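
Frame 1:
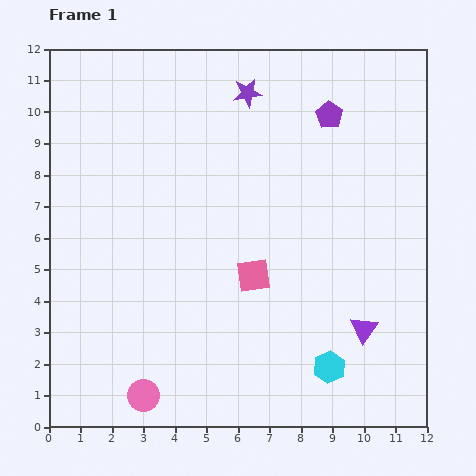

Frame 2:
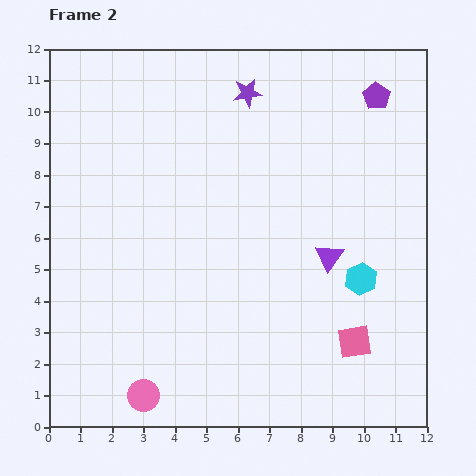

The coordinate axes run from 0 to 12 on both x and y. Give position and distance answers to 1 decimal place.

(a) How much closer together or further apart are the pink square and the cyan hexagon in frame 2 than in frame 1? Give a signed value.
-1.8

Distance in frame 1: 3.8. Distance in frame 2: 2.0.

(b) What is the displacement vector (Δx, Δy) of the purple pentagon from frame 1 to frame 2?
(1.5, 0.6)

The purple pentagon was at (8.9, 9.9) in frame 1 and (10.4, 10.5) in frame 2.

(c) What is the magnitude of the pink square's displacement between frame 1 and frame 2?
3.8

The pink square moved from (6.5, 4.8) to (9.7, 2.7), a distance of √(3.2² + 2.1²) ≈ 3.8.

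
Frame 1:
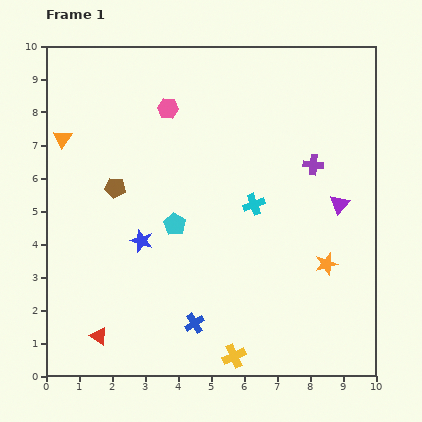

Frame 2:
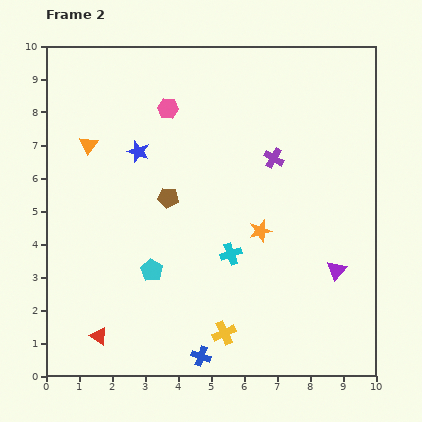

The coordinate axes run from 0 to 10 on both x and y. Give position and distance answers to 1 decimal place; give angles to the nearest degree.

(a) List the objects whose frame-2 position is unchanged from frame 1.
the red triangle, the pink hexagon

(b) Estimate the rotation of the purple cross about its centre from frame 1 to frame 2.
25° clockwise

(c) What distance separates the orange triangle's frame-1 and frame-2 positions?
0.8

The orange triangle moved from (0.5, 7.2) to (1.3, 7.0), a distance of √(0.8² + 0.2²) ≈ 0.8.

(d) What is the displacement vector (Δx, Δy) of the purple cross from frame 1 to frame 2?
(-1.2, 0.2)

The purple cross was at (8.1, 6.4) in frame 1 and (6.9, 6.6) in frame 2.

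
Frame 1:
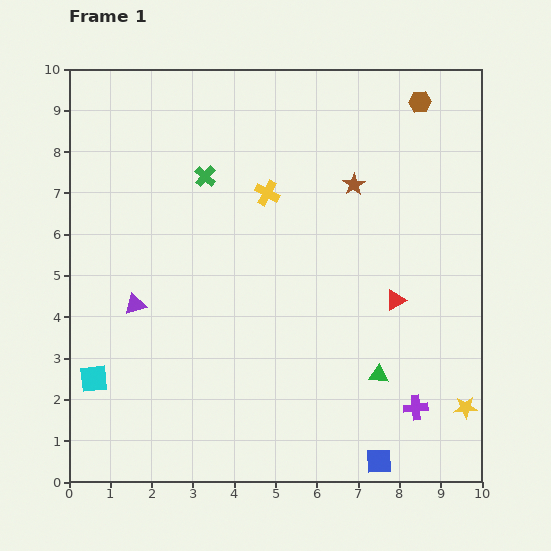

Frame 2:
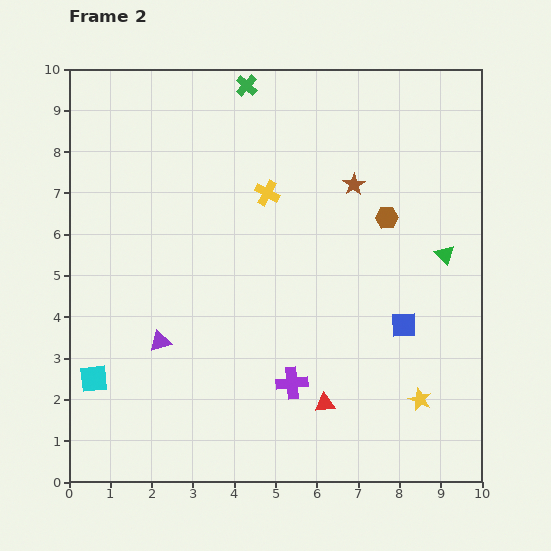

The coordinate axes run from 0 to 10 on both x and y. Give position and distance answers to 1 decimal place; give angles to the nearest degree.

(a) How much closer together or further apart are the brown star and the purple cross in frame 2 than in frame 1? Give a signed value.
-0.6

Distance in frame 1: 5.6. Distance in frame 2: 5.0.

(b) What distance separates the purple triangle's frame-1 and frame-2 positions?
1.1

The purple triangle moved from (1.6, 4.3) to (2.2, 3.4), a distance of √(0.6² + 0.9²) ≈ 1.1.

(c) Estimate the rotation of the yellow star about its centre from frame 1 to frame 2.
27° clockwise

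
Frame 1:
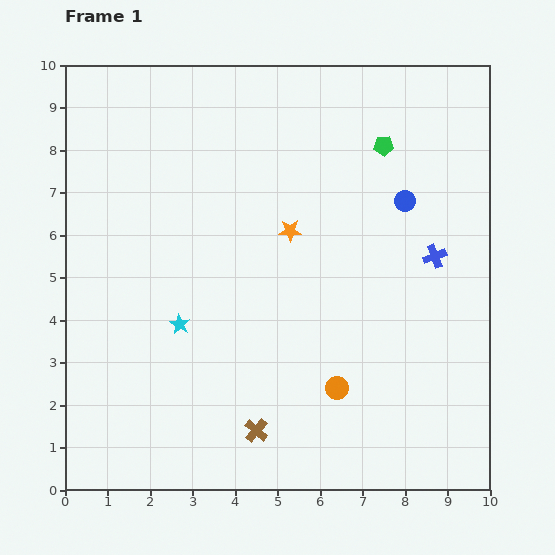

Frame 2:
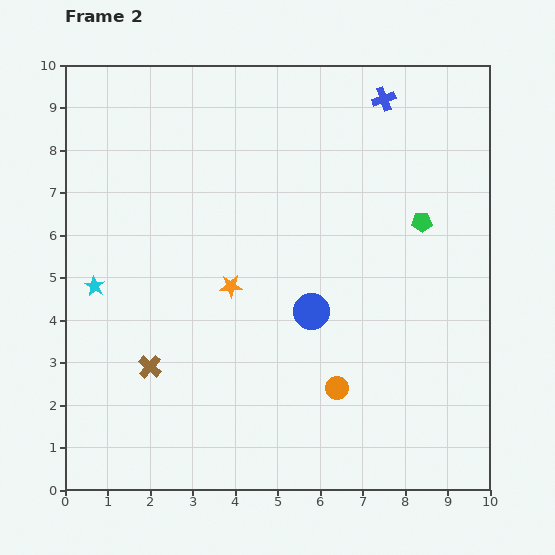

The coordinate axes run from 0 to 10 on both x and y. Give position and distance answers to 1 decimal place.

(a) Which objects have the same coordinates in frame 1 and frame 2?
the orange circle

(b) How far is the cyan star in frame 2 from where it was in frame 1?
2.2

The cyan star moved from (2.7, 3.9) to (0.7, 4.8), a distance of √(2.0² + 0.9²) ≈ 2.2.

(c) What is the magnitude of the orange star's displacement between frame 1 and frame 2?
1.9

The orange star moved from (5.3, 6.1) to (3.9, 4.8), a distance of √(1.4² + 1.3²) ≈ 1.9.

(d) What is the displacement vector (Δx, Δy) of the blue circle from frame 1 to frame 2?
(-2.2, -2.6)

The blue circle was at (8.0, 6.8) in frame 1 and (5.8, 4.2) in frame 2.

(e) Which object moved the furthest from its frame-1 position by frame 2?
the blue cross

(moved 3.9; next 3.4)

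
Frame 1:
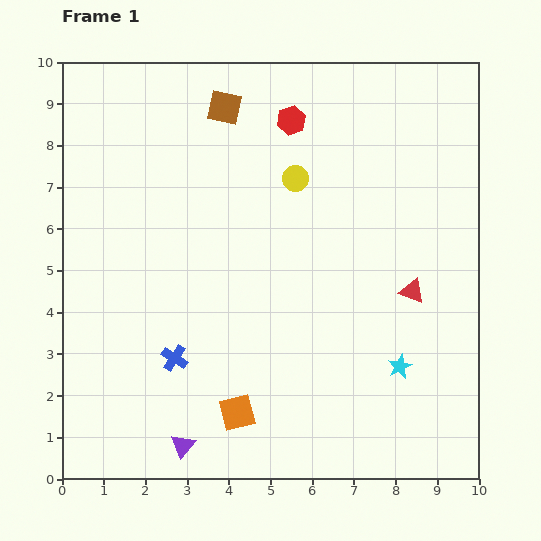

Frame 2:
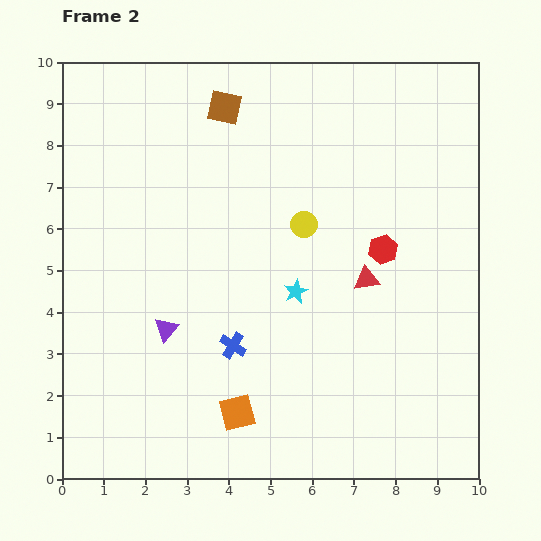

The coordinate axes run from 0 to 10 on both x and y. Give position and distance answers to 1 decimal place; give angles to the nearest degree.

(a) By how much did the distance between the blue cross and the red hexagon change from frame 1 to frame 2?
-2.1

Distance in frame 1: 6.4. Distance in frame 2: 4.3.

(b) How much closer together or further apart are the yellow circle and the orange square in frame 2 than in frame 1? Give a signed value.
-1.0

Distance in frame 1: 5.8. Distance in frame 2: 4.8.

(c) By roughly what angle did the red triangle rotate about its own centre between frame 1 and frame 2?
29° counter-clockwise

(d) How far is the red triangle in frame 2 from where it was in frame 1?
1.1

The red triangle moved from (8.4, 4.5) to (7.3, 4.8), a distance of √(1.1² + 0.3²) ≈ 1.1.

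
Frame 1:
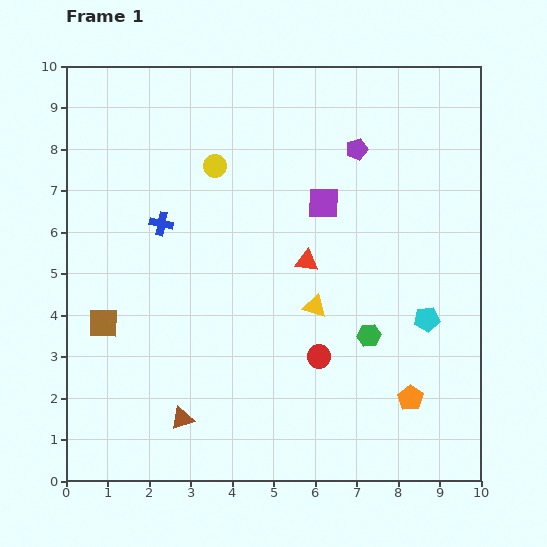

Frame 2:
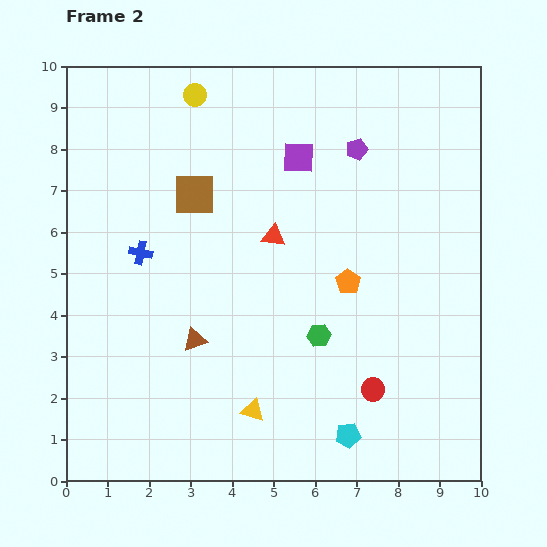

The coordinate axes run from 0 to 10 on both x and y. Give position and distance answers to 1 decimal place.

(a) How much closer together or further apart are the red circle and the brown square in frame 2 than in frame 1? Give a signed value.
+1.1

Distance in frame 1: 5.3. Distance in frame 2: 6.4.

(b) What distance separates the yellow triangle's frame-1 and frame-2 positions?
2.9

The yellow triangle moved from (6.0, 4.2) to (4.5, 1.7), a distance of √(1.5² + 2.5²) ≈ 2.9.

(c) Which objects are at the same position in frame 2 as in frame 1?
the purple pentagon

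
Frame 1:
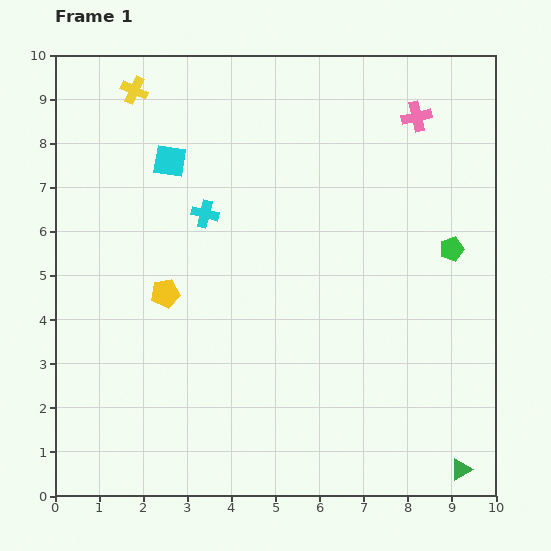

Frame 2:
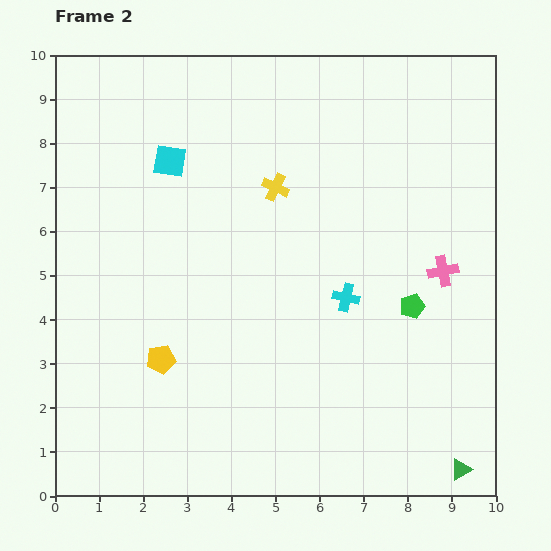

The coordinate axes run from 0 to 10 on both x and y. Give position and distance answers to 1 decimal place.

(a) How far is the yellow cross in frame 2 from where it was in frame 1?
3.9

The yellow cross moved from (1.8, 9.2) to (5.0, 7.0), a distance of √(3.2² + 2.2²) ≈ 3.9.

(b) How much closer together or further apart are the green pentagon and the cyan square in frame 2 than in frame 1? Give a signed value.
-0.3

Distance in frame 1: 6.7. Distance in frame 2: 6.4.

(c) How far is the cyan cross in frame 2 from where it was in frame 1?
3.7

The cyan cross moved from (3.4, 6.4) to (6.6, 4.5), a distance of √(3.2² + 1.9²) ≈ 3.7.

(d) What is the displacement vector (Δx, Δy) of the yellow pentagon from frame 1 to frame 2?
(-0.1, -1.5)

The yellow pentagon was at (2.5, 4.6) in frame 1 and (2.4, 3.1) in frame 2.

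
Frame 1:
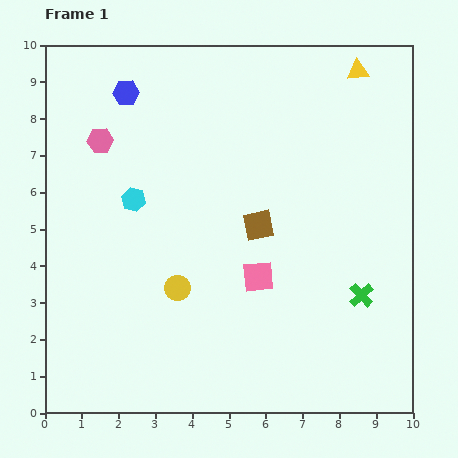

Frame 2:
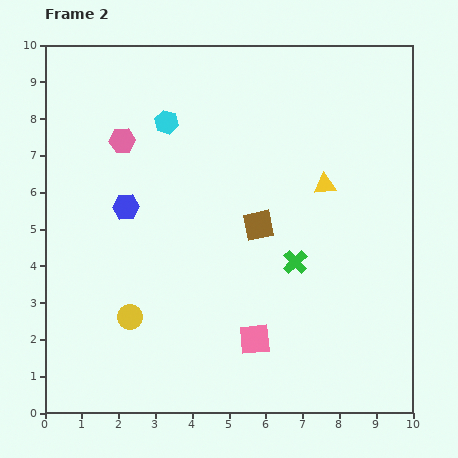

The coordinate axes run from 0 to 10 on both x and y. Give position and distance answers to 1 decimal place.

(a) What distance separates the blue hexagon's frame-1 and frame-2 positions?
3.1

The blue hexagon moved from (2.2, 8.7) to (2.2, 5.6), a distance of √(0.0² + 3.1²) ≈ 3.1.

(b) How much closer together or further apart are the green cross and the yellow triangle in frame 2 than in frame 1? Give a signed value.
-3.9

Distance in frame 1: 6.1. Distance in frame 2: 2.2.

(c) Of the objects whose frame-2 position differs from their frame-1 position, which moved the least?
the pink hexagon

(moved 0.6)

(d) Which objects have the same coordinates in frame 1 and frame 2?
the brown square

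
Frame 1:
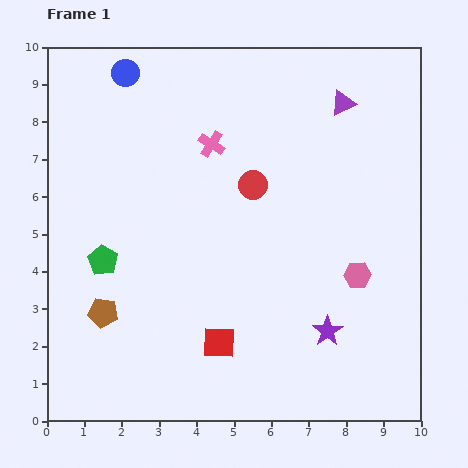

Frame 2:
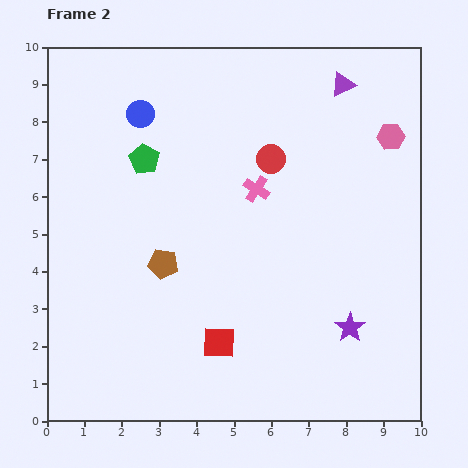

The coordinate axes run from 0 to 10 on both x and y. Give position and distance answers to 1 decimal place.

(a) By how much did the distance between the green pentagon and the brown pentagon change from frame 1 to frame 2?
+1.4

Distance in frame 1: 1.4. Distance in frame 2: 2.8.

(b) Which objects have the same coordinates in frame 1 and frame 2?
the red square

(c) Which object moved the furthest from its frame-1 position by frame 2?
the pink hexagon

(moved 3.8; next 2.9)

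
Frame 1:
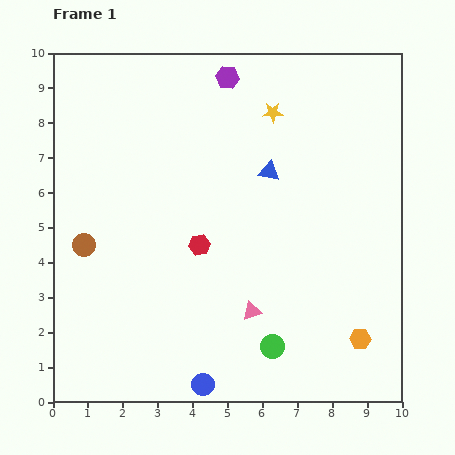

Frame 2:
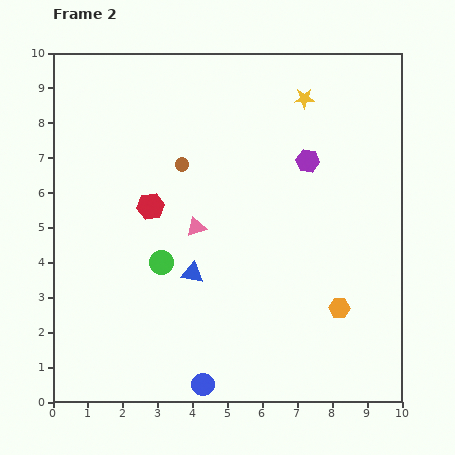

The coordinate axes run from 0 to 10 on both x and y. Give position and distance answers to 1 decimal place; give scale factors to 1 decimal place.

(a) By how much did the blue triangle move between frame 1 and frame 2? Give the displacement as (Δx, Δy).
(-2.2, -2.9)

The blue triangle was at (6.2, 6.6) in frame 1 and (4.0, 3.7) in frame 2.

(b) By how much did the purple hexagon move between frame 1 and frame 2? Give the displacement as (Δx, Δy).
(2.3, -2.4)

The purple hexagon was at (5.0, 9.3) in frame 1 and (7.3, 6.9) in frame 2.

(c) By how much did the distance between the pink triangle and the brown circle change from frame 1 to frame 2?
-3.4

Distance in frame 1: 5.2. Distance in frame 2: 1.8.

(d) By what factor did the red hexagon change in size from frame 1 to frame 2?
1.3×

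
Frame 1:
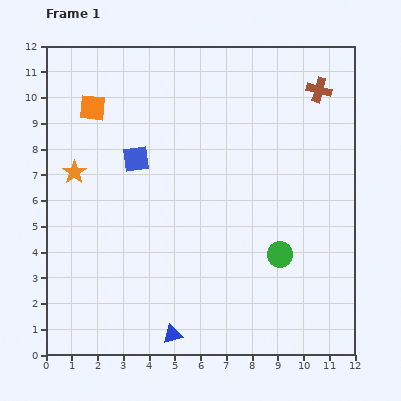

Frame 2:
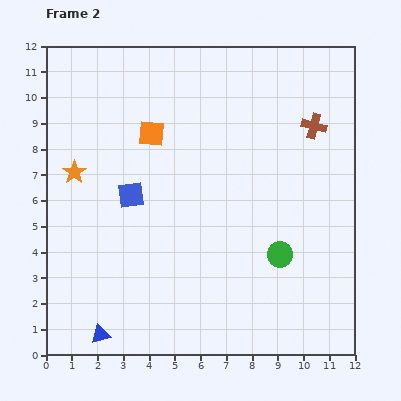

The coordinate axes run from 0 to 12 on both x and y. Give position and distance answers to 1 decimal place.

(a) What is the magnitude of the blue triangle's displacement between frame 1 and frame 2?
2.8

The blue triangle moved from (4.9, 0.8) to (2.1, 0.8), a distance of √(2.8² + 0.0²) ≈ 2.8.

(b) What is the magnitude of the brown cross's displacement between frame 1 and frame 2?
1.4

The brown cross moved from (10.6, 10.3) to (10.4, 8.9), a distance of √(0.2² + 1.4²) ≈ 1.4.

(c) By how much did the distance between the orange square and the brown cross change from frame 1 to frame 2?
-2.5

Distance in frame 1: 8.8. Distance in frame 2: 6.3.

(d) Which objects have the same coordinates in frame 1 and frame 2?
the orange star, the green circle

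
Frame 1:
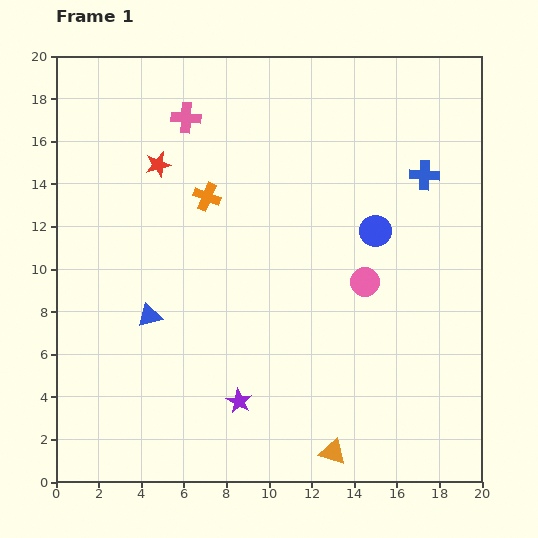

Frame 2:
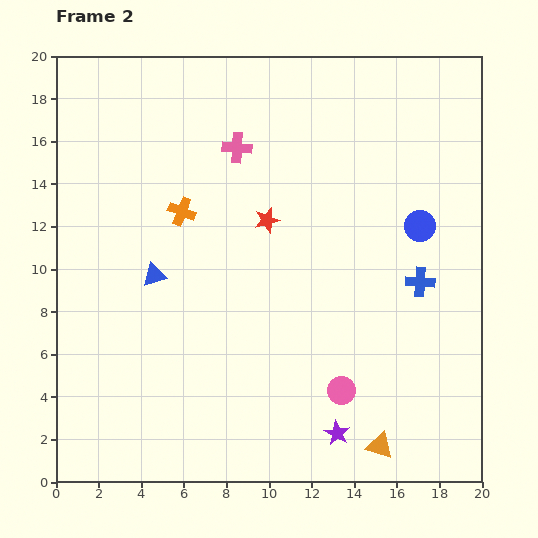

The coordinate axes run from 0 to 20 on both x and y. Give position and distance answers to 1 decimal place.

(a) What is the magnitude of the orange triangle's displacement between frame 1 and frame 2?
2.2

The orange triangle moved from (13.0, 1.4) to (15.2, 1.7), a distance of √(2.2² + 0.3²) ≈ 2.2.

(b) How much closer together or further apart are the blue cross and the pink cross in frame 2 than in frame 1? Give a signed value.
-0.8

Distance in frame 1: 11.5. Distance in frame 2: 10.7.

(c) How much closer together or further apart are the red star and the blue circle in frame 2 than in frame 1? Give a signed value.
-3.5

Distance in frame 1: 10.7. Distance in frame 2: 7.2.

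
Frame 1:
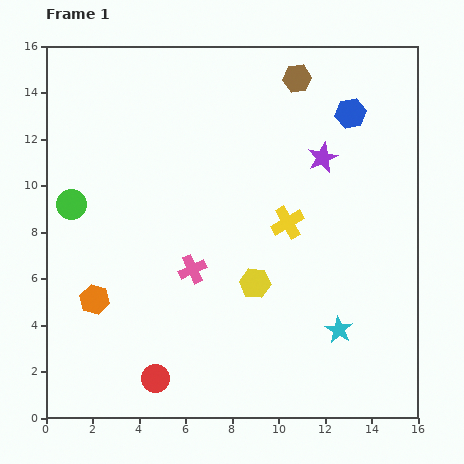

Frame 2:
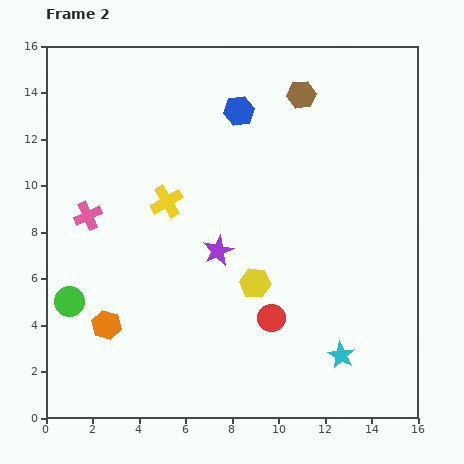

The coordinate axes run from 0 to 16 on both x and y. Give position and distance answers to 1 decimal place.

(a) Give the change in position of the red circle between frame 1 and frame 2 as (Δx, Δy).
(5.0, 2.6)

The red circle was at (4.7, 1.7) in frame 1 and (9.7, 4.3) in frame 2.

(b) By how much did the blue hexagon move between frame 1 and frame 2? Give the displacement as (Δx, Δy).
(-4.8, 0.1)

The blue hexagon was at (13.1, 13.1) in frame 1 and (8.3, 13.2) in frame 2.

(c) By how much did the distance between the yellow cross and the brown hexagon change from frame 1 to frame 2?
+1.2

Distance in frame 1: 6.2. Distance in frame 2: 7.4.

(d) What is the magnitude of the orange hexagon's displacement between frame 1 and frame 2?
1.2

The orange hexagon moved from (2.1, 5.1) to (2.6, 4.0), a distance of √(0.5² + 1.1²) ≈ 1.2.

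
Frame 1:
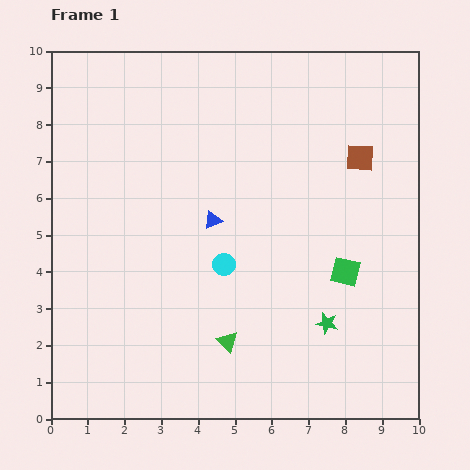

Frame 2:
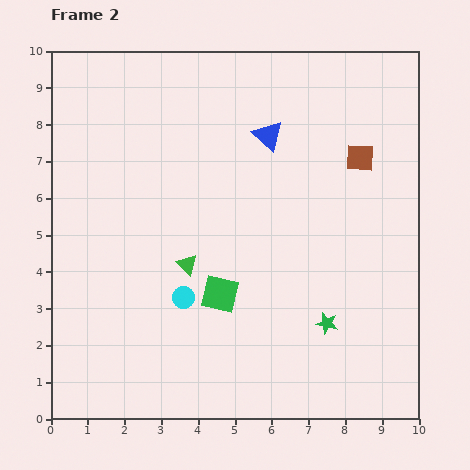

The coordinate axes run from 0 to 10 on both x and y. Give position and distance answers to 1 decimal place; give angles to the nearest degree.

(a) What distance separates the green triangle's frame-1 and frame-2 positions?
2.4

The green triangle moved from (4.8, 2.1) to (3.7, 4.2), a distance of √(1.1² + 2.1²) ≈ 2.4.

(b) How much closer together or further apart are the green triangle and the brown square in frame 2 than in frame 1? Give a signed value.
-0.7

Distance in frame 1: 6.2. Distance in frame 2: 5.5.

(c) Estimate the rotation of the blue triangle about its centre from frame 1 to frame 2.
54° counter-clockwise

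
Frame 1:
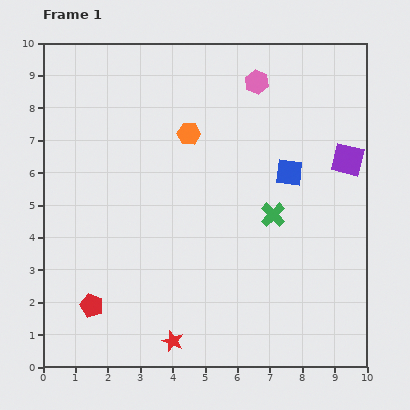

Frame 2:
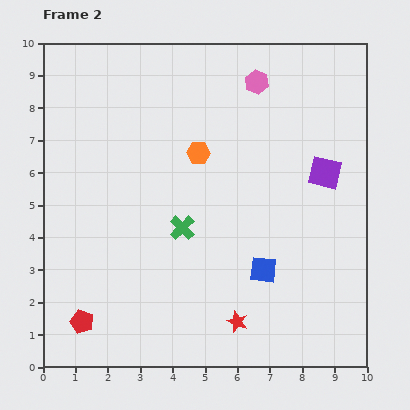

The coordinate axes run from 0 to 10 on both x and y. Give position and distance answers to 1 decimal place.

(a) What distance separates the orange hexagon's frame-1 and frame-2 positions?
0.7

The orange hexagon moved from (4.5, 7.2) to (4.8, 6.6), a distance of √(0.3² + 0.6²) ≈ 0.7.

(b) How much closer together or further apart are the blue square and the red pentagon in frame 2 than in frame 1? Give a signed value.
-1.5

Distance in frame 1: 7.3. Distance in frame 2: 5.8.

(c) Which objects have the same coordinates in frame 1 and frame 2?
the pink hexagon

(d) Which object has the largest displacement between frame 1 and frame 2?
the blue square

(moved 3.1; next 2.8)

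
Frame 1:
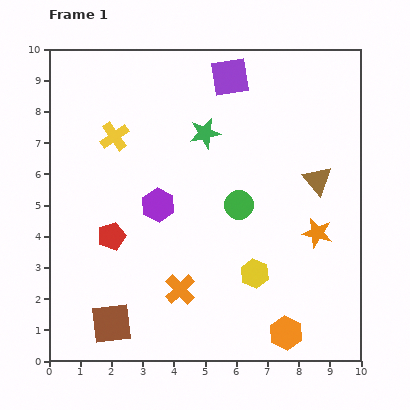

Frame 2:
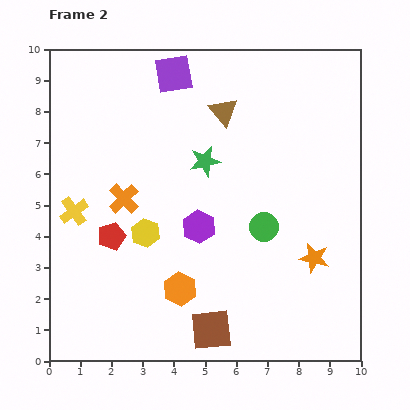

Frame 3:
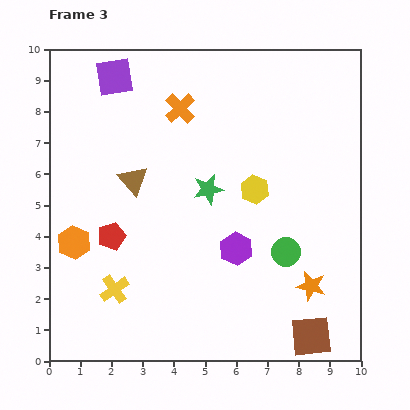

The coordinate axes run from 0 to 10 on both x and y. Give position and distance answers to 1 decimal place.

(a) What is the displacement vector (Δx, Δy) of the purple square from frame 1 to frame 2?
(-1.8, 0.1)

The purple square was at (5.8, 9.1) in frame 1 and (4.0, 9.2) in frame 2.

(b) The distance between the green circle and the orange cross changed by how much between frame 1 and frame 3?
+2.4

Distance in frame 1: 3.3. Distance in frame 3: 5.7.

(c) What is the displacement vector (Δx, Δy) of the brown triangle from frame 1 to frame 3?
(-5.9, 0.0)

The brown triangle was at (8.6, 5.8) in frame 1 and (2.7, 5.8) in frame 3.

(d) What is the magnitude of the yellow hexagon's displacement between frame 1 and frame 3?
2.7

The yellow hexagon moved from (6.6, 2.8) to (6.6, 5.5), a distance of √(0.0² + 2.7²) ≈ 2.7.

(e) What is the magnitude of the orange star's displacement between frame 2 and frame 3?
0.9

The orange star moved from (8.5, 3.3) to (8.4, 2.4), a distance of √(0.1² + 0.9²) ≈ 0.9.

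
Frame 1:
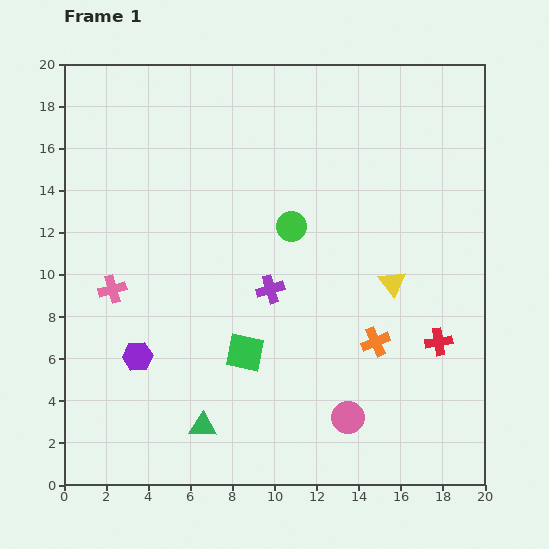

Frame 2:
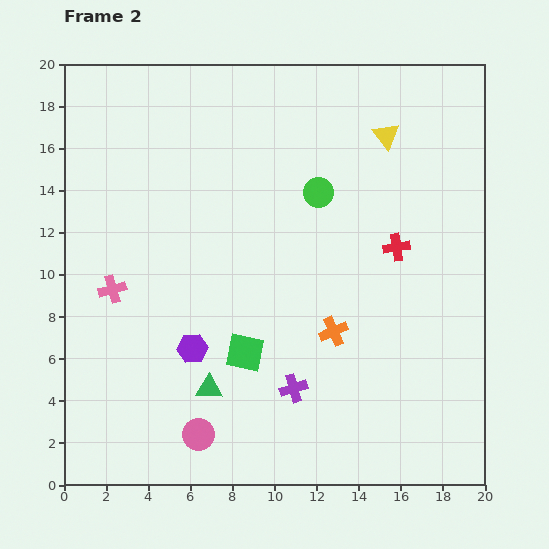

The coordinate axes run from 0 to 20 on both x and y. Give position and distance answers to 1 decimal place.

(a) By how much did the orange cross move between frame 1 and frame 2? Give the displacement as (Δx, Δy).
(-2.0, 0.5)

The orange cross was at (14.8, 6.8) in frame 1 and (12.8, 7.3) in frame 2.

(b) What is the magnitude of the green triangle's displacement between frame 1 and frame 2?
1.8

The green triangle moved from (6.6, 2.8) to (6.9, 4.6), a distance of √(0.3² + 1.8²) ≈ 1.8.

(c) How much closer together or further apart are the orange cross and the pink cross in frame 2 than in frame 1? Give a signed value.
-2.0

Distance in frame 1: 12.7. Distance in frame 2: 10.7.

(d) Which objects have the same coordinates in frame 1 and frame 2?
the green square, the pink cross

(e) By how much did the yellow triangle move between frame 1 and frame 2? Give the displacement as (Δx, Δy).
(-0.3, 7.0)

The yellow triangle was at (15.6, 9.6) in frame 1 and (15.3, 16.6) in frame 2.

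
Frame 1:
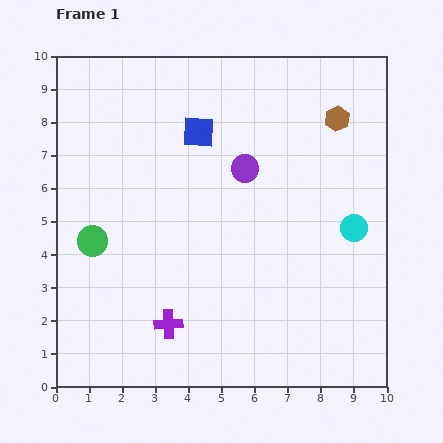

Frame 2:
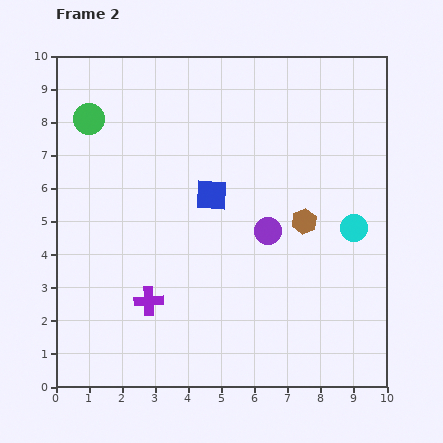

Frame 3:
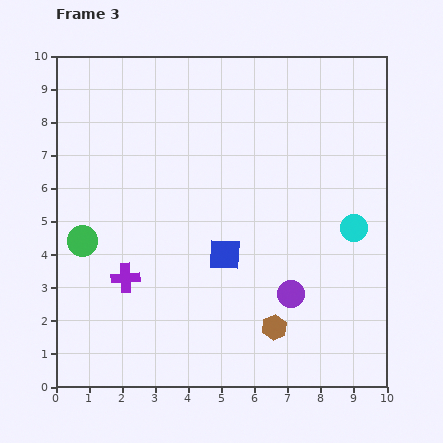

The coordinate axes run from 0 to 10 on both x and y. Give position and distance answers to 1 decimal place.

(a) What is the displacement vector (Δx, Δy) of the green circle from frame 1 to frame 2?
(-0.1, 3.7)

The green circle was at (1.1, 4.4) in frame 1 and (1.0, 8.1) in frame 2.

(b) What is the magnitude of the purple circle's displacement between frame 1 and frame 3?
4.0

The purple circle moved from (5.7, 6.6) to (7.1, 2.8), a distance of √(1.4² + 3.8²) ≈ 4.0.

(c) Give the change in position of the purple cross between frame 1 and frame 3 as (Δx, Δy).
(-1.3, 1.4)

The purple cross was at (3.4, 1.9) in frame 1 and (2.1, 3.3) in frame 3.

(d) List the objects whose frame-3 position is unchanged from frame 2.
the cyan circle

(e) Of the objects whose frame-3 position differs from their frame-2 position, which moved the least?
the purple cross

(moved 1.0)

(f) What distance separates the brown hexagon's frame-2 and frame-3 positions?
3.3

The brown hexagon moved from (7.5, 5.0) to (6.6, 1.8), a distance of √(0.9² + 3.2²) ≈ 3.3.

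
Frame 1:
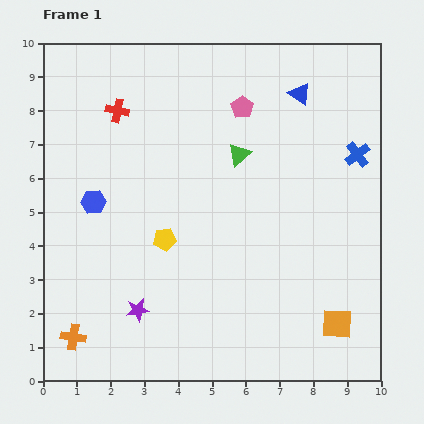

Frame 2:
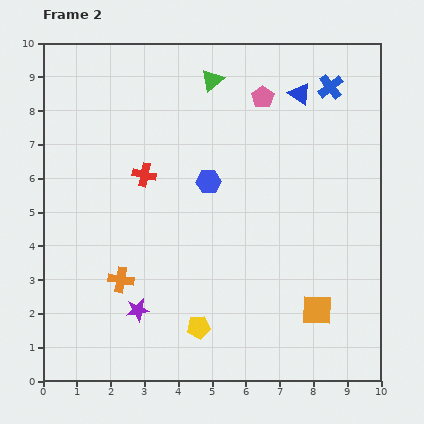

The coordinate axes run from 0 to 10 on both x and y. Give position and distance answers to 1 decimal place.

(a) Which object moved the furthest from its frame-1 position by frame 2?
the blue hexagon

(moved 3.5; next 2.8)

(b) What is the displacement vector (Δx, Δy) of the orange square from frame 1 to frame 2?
(-0.6, 0.4)

The orange square was at (8.7, 1.7) in frame 1 and (8.1, 2.1) in frame 2.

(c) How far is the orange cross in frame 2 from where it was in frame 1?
2.2

The orange cross moved from (0.9, 1.3) to (2.3, 3.0), a distance of √(1.4² + 1.7²) ≈ 2.2.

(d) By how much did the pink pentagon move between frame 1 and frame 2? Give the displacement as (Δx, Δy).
(0.6, 0.3)

The pink pentagon was at (5.9, 8.1) in frame 1 and (6.5, 8.4) in frame 2.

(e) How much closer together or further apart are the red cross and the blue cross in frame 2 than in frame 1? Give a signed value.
-1.1

Distance in frame 1: 7.2. Distance in frame 2: 6.1.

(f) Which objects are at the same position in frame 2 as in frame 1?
the purple star, the blue triangle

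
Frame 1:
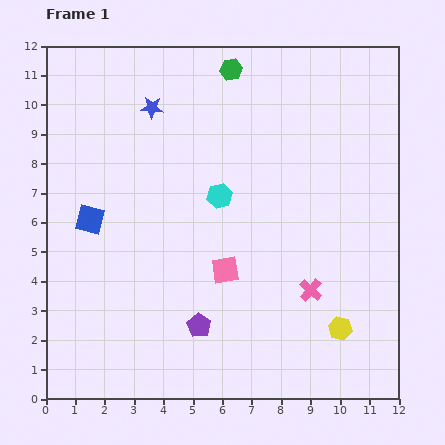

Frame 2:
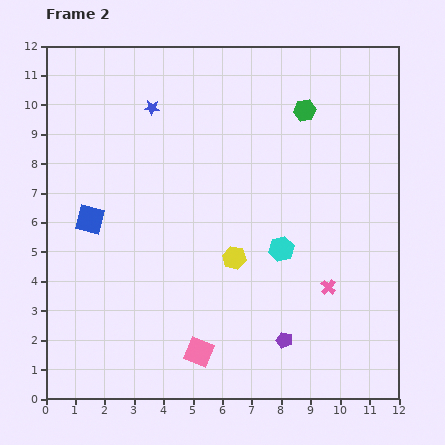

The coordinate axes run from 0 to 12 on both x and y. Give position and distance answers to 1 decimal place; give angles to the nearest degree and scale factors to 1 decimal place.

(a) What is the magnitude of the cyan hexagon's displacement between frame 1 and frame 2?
2.8

The cyan hexagon moved from (5.9, 6.9) to (8.0, 5.1), a distance of √(2.1² + 1.8²) ≈ 2.8.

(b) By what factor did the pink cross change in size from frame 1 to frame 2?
0.7×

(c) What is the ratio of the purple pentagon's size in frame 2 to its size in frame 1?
0.7×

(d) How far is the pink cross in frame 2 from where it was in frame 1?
0.6

The pink cross moved from (9.0, 3.7) to (9.6, 3.8), a distance of √(0.6² + 0.1²) ≈ 0.6.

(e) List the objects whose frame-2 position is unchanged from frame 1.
the blue square, the blue star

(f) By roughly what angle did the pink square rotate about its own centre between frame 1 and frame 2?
32° clockwise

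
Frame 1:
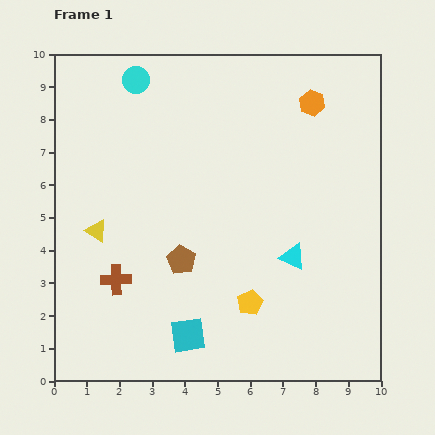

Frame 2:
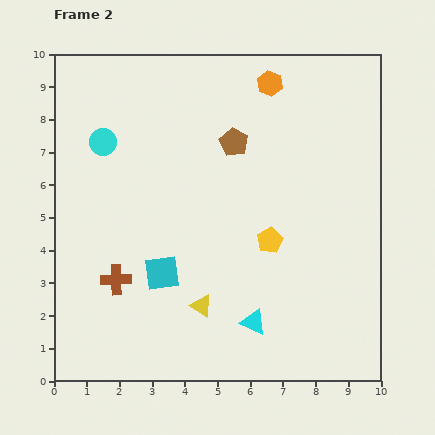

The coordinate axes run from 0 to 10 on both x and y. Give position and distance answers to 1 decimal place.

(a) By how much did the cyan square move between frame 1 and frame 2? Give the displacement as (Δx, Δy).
(-0.8, 1.9)

The cyan square was at (4.1, 1.4) in frame 1 and (3.3, 3.3) in frame 2.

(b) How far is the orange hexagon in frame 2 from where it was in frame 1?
1.4

The orange hexagon moved from (7.9, 8.5) to (6.6, 9.1), a distance of √(1.3² + 0.6²) ≈ 1.4.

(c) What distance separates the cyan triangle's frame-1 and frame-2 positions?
2.3

The cyan triangle moved from (7.3, 3.8) to (6.1, 1.8), a distance of √(1.2² + 2.0²) ≈ 2.3.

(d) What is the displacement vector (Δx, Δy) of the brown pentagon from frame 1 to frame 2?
(1.6, 3.6)

The brown pentagon was at (3.9, 3.7) in frame 1 and (5.5, 7.3) in frame 2.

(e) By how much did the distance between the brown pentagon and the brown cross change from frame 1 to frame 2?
+3.4

Distance in frame 1: 2.1. Distance in frame 2: 5.5.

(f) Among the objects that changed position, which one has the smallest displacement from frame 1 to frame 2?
the orange hexagon

(moved 1.4)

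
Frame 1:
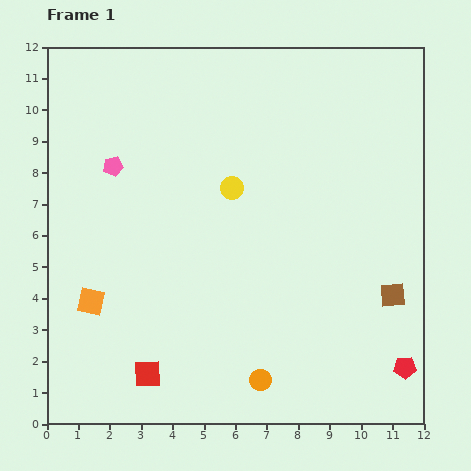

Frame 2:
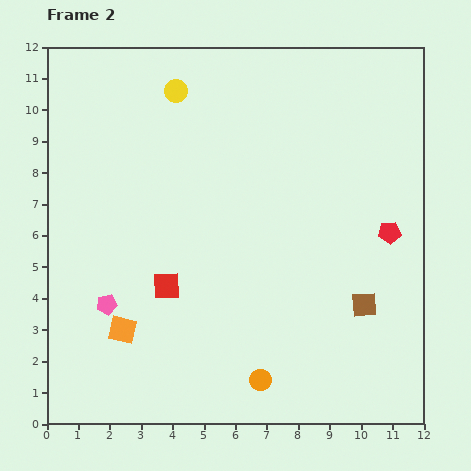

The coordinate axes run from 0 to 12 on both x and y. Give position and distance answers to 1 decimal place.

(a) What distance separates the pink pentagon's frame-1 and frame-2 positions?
4.4

The pink pentagon moved from (2.1, 8.2) to (1.9, 3.8), a distance of √(0.2² + 4.4²) ≈ 4.4.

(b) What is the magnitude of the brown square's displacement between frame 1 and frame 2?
0.9

The brown square moved from (11.0, 4.1) to (10.1, 3.8), a distance of √(0.9² + 0.3²) ≈ 0.9.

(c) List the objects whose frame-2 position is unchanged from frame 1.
the orange circle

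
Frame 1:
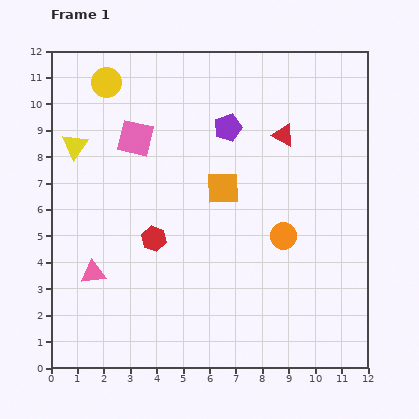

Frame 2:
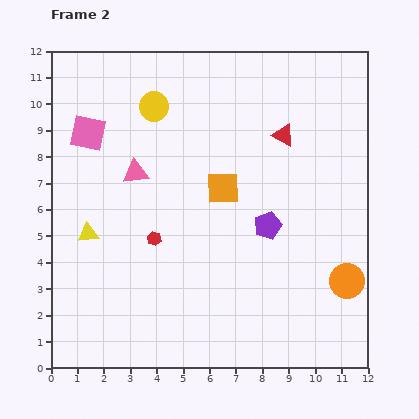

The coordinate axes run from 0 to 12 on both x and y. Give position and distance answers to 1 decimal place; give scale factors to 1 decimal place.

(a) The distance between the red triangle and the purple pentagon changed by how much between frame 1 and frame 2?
+1.4

Distance in frame 1: 2.1. Distance in frame 2: 3.5.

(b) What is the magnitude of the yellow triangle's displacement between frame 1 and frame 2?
3.3

The yellow triangle moved from (0.9, 8.4) to (1.4, 5.1), a distance of √(0.5² + 3.3²) ≈ 3.3.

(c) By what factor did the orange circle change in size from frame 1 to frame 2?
1.3×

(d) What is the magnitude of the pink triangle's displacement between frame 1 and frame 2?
4.1

The pink triangle moved from (1.6, 3.6) to (3.2, 7.4), a distance of √(1.6² + 3.8²) ≈ 4.1.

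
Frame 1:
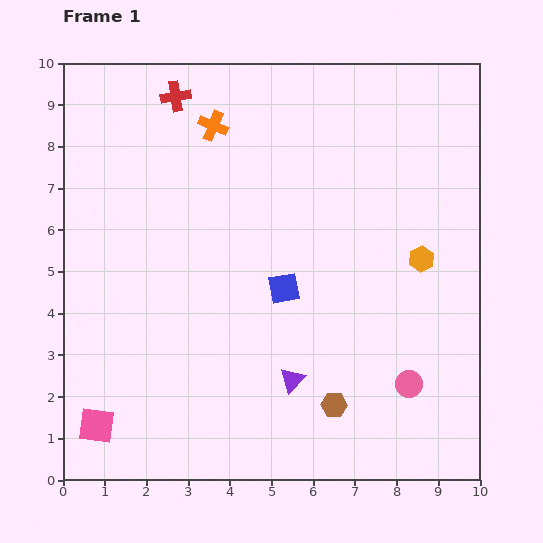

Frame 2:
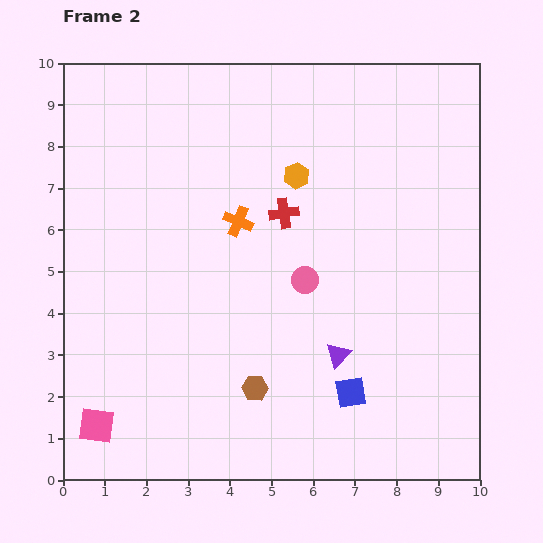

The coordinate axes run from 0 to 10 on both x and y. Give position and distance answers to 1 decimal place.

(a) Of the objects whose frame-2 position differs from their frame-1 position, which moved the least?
the purple triangle

(moved 1.3)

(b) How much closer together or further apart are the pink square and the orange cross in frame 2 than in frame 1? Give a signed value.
-1.7

Distance in frame 1: 7.7. Distance in frame 2: 6.0.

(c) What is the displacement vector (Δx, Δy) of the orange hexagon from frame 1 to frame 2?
(-3.0, 2.0)

The orange hexagon was at (8.6, 5.3) in frame 1 and (5.6, 7.3) in frame 2.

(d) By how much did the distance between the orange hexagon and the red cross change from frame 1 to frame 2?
-6.2

Distance in frame 1: 7.1. Distance in frame 2: 0.9.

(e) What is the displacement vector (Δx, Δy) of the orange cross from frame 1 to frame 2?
(0.6, -2.3)

The orange cross was at (3.6, 8.5) in frame 1 and (4.2, 6.2) in frame 2.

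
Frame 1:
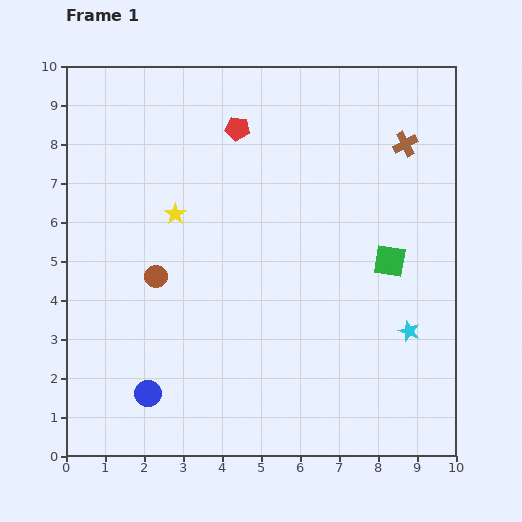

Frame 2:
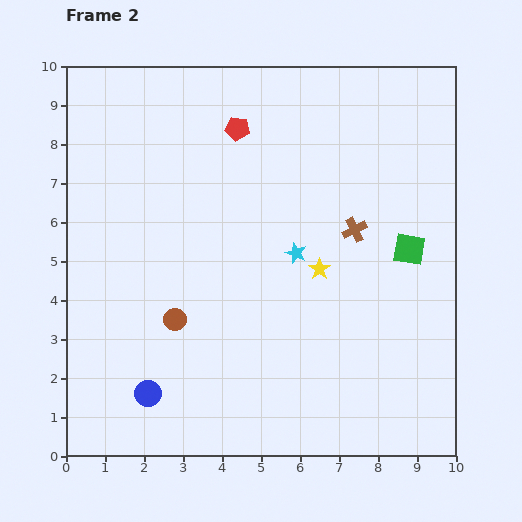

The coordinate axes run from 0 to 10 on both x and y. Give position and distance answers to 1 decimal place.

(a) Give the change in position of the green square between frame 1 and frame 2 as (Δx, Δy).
(0.5, 0.3)

The green square was at (8.3, 5.0) in frame 1 and (8.8, 5.3) in frame 2.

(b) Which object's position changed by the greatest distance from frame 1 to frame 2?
the yellow star

(moved 4.0; next 3.5)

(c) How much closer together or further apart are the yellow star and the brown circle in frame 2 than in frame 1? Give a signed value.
+2.2

Distance in frame 1: 1.7. Distance in frame 2: 3.9.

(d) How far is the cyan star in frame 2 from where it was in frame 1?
3.5

The cyan star moved from (8.8, 3.2) to (5.9, 5.2), a distance of √(2.9² + 2.0²) ≈ 3.5.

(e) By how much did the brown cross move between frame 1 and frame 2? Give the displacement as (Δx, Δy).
(-1.3, -2.2)

The brown cross was at (8.7, 8.0) in frame 1 and (7.4, 5.8) in frame 2.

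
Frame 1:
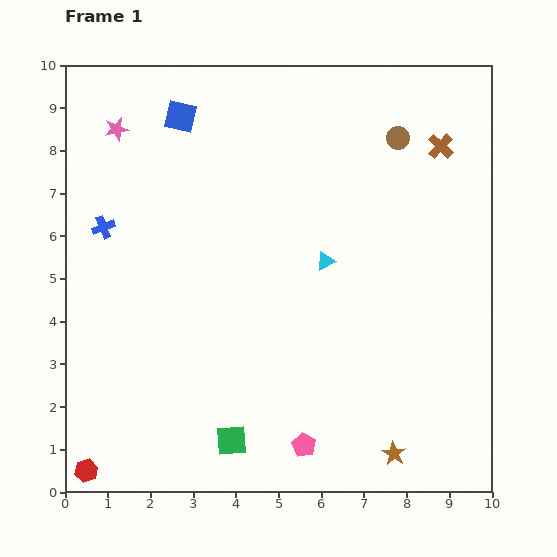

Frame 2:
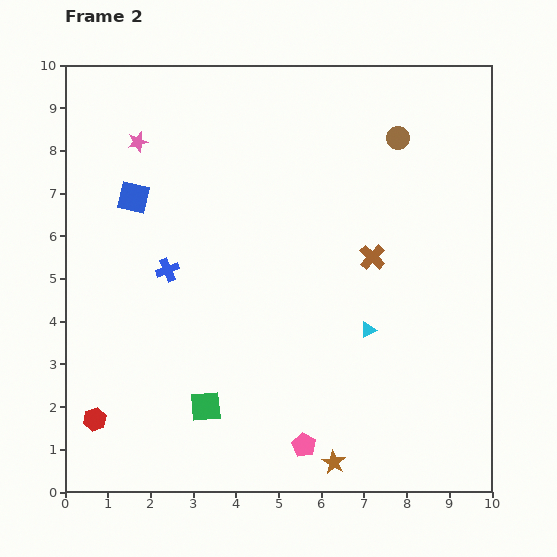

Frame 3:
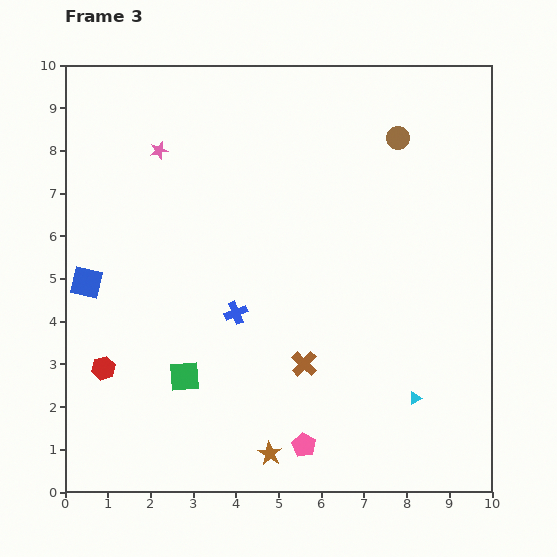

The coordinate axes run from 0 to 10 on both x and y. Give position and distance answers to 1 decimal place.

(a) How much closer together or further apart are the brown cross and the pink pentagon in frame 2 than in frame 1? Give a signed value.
-3.0

Distance in frame 1: 7.7. Distance in frame 2: 4.7.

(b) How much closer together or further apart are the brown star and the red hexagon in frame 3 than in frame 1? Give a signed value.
-2.8

Distance in frame 1: 7.2. Distance in frame 3: 4.4.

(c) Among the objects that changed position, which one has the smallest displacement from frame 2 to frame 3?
the pink star

(moved 0.5)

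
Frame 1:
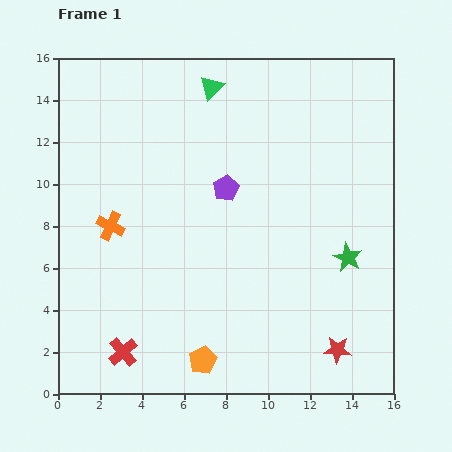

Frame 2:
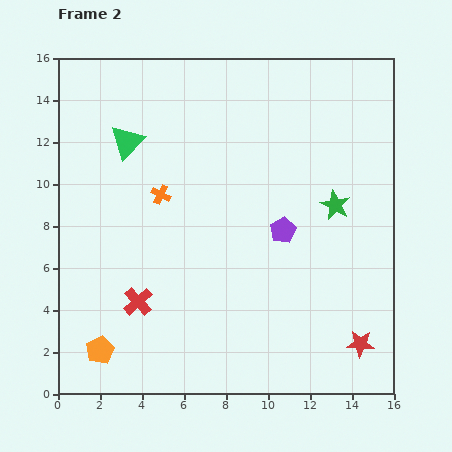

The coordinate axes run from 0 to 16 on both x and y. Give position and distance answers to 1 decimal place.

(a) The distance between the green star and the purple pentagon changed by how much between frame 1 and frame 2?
-3.9

Distance in frame 1: 6.7. Distance in frame 2: 2.8.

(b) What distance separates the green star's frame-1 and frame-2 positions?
2.6

The green star moved from (13.8, 6.5) to (13.2, 9.0), a distance of √(0.6² + 2.5²) ≈ 2.6.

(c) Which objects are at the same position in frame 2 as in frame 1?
none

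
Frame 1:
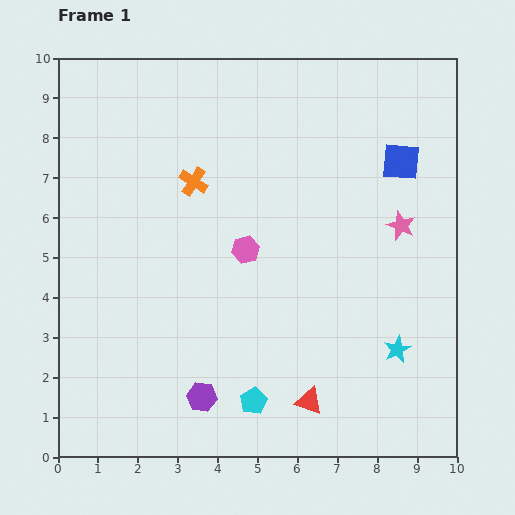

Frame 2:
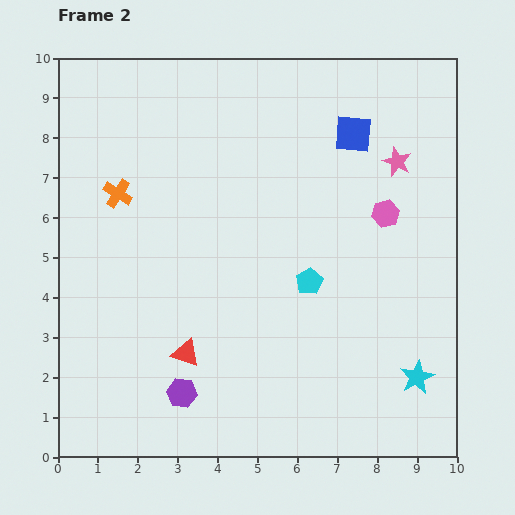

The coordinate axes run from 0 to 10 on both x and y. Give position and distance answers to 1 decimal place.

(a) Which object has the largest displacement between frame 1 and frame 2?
the pink hexagon

(moved 3.6; next 3.3)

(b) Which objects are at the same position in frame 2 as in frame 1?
none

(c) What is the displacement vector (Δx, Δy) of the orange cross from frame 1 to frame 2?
(-1.9, -0.3)

The orange cross was at (3.4, 6.9) in frame 1 and (1.5, 6.6) in frame 2.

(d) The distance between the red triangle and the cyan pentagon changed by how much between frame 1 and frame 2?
+2.2

Distance in frame 1: 1.4. Distance in frame 2: 3.6.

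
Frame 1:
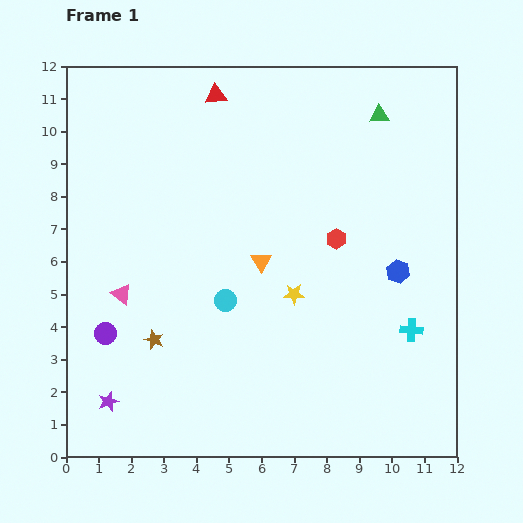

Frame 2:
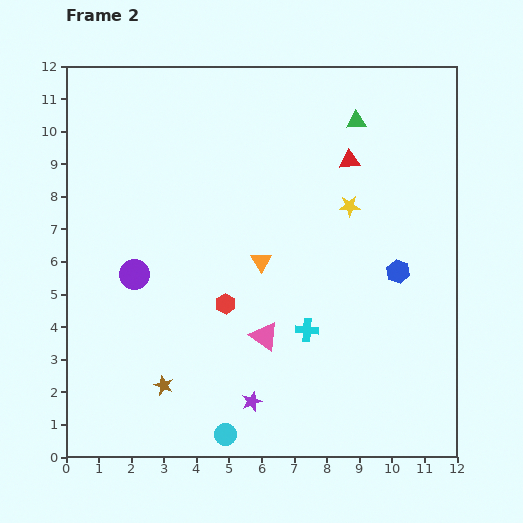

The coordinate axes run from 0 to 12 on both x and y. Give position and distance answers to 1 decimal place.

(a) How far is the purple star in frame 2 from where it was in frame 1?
4.4

The purple star moved from (1.3, 1.7) to (5.7, 1.7), a distance of √(4.4² + 0.0²) ≈ 4.4.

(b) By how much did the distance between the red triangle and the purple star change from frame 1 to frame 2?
-2.0

Distance in frame 1: 10.0. Distance in frame 2: 8.0.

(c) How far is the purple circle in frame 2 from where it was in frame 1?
2.0

The purple circle moved from (1.2, 3.8) to (2.1, 5.6), a distance of √(0.9² + 1.8²) ≈ 2.0.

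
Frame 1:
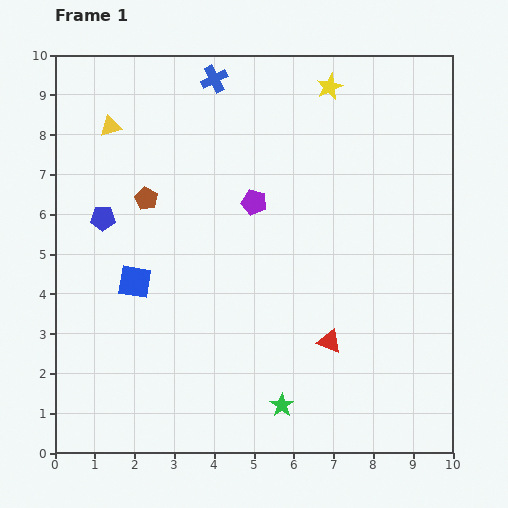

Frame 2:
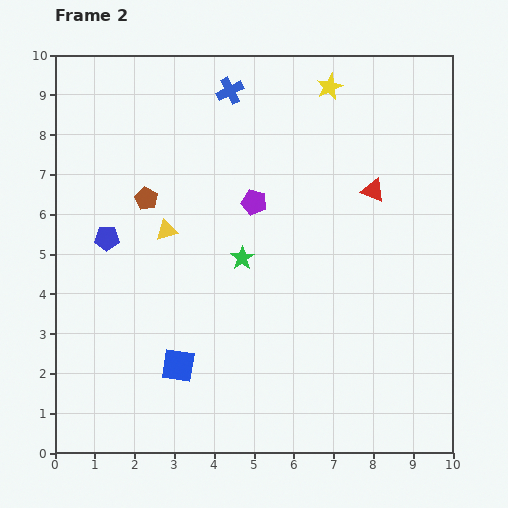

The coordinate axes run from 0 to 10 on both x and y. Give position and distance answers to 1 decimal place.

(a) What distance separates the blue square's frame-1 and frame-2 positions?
2.4

The blue square moved from (2.0, 4.3) to (3.1, 2.2), a distance of √(1.1² + 2.1²) ≈ 2.4.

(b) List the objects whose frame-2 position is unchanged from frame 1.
the brown pentagon, the yellow star, the purple pentagon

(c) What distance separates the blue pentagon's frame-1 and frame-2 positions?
0.5

The blue pentagon moved from (1.2, 5.9) to (1.3, 5.4), a distance of √(0.1² + 0.5²) ≈ 0.5.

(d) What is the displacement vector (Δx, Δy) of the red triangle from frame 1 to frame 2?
(1.1, 3.8)

The red triangle was at (6.9, 2.8) in frame 1 and (8.0, 6.6) in frame 2.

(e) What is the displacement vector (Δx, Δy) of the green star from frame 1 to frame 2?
(-1.0, 3.7)

The green star was at (5.7, 1.2) in frame 1 and (4.7, 4.9) in frame 2.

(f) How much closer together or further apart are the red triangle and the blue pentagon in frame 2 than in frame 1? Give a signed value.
+0.3

Distance in frame 1: 6.5. Distance in frame 2: 6.8.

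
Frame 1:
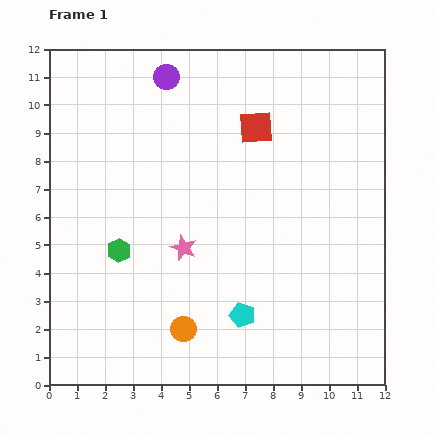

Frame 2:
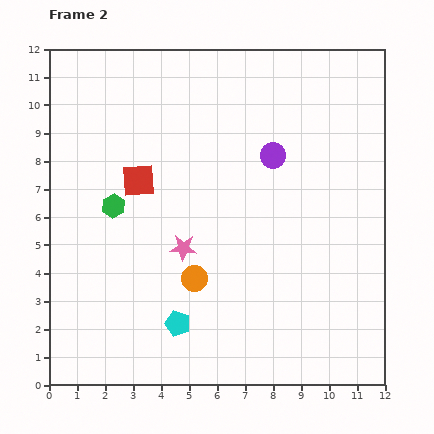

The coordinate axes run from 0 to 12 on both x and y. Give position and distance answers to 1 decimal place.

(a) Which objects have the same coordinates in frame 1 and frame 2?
the pink star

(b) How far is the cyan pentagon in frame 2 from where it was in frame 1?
2.3

The cyan pentagon moved from (6.9, 2.5) to (4.6, 2.2), a distance of √(2.3² + 0.3²) ≈ 2.3.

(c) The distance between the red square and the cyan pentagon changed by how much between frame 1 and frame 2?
-1.4

Distance in frame 1: 6.7. Distance in frame 2: 5.3.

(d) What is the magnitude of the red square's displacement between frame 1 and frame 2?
4.6

The red square moved from (7.4, 9.2) to (3.2, 7.3), a distance of √(4.2² + 1.9²) ≈ 4.6.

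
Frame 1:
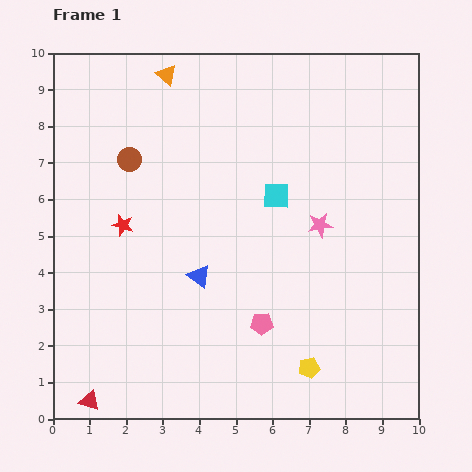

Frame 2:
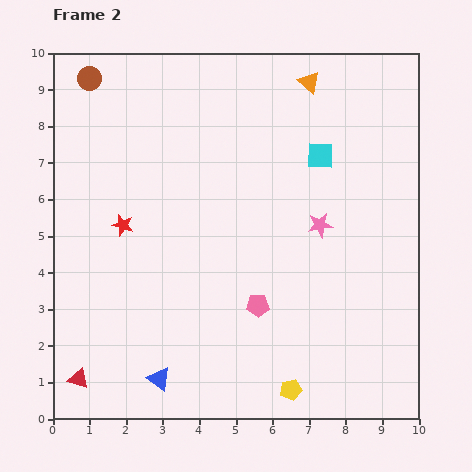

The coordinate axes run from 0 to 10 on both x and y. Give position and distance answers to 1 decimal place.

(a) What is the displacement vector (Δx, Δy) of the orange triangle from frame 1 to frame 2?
(3.9, -0.2)

The orange triangle was at (3.1, 9.4) in frame 1 and (7.0, 9.2) in frame 2.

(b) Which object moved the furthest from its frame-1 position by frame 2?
the orange triangle

(moved 3.9; next 3.0)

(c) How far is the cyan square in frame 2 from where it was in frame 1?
1.6

The cyan square moved from (6.1, 6.1) to (7.3, 7.2), a distance of √(1.2² + 1.1²) ≈ 1.6.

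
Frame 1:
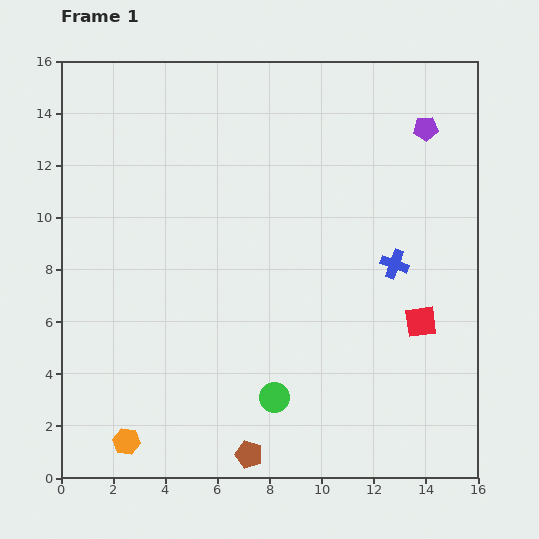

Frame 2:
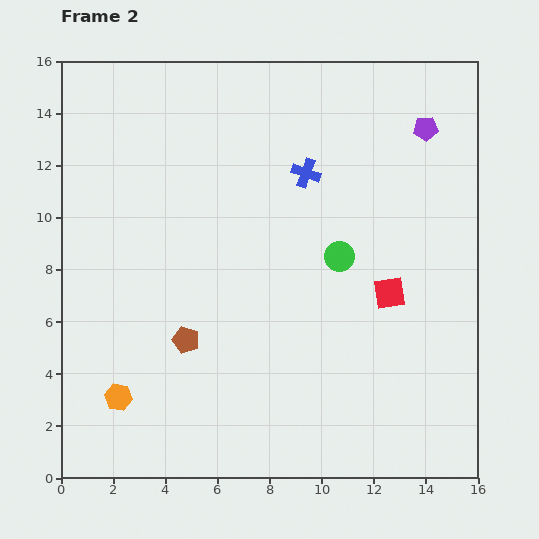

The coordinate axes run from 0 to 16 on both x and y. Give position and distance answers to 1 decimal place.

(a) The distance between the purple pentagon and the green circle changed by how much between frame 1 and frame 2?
-5.9

Distance in frame 1: 11.8. Distance in frame 2: 5.9.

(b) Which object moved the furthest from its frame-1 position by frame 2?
the green circle

(moved 6.0; next 5.0)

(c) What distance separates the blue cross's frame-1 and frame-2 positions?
4.9

The blue cross moved from (12.8, 8.2) to (9.4, 11.7), a distance of √(3.4² + 3.5²) ≈ 4.9.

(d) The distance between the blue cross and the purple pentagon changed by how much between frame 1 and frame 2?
-0.4

Distance in frame 1: 5.3. Distance in frame 2: 4.9.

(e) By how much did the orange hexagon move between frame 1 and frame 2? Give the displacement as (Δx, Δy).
(-0.3, 1.7)

The orange hexagon was at (2.5, 1.4) in frame 1 and (2.2, 3.1) in frame 2.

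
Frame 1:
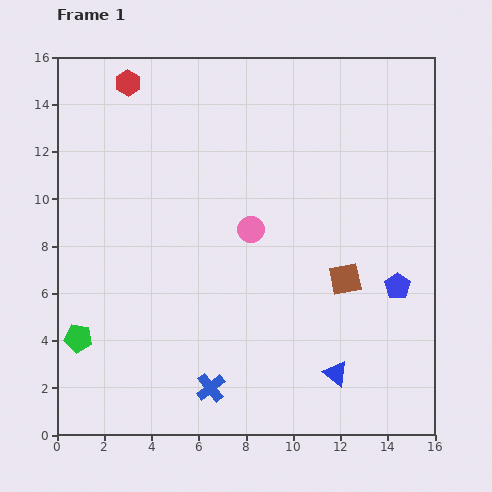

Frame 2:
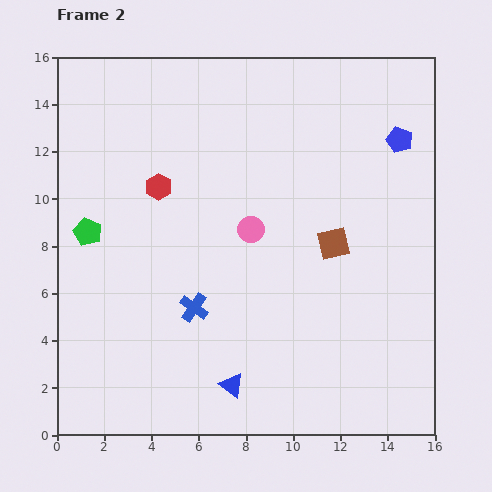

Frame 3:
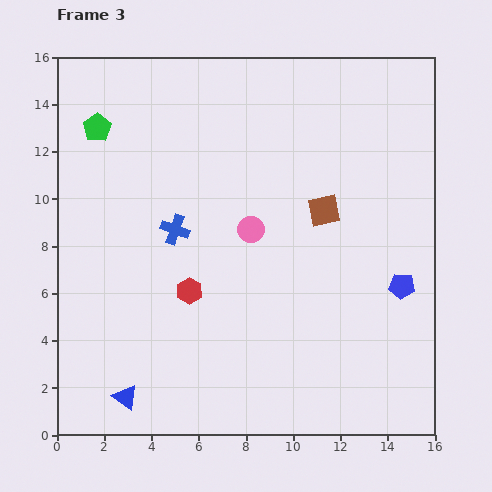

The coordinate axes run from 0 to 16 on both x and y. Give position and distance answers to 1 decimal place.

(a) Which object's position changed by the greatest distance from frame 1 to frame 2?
the blue pentagon

(moved 6.2; next 4.6)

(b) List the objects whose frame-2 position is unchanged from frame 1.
the pink circle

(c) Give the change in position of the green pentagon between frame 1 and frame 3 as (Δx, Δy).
(0.8, 8.9)

The green pentagon was at (0.9, 4.1) in frame 1 and (1.7, 13.0) in frame 3.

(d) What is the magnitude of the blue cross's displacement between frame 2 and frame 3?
3.4

The blue cross moved from (5.8, 5.4) to (5.0, 8.7), a distance of √(0.8² + 3.3²) ≈ 3.4.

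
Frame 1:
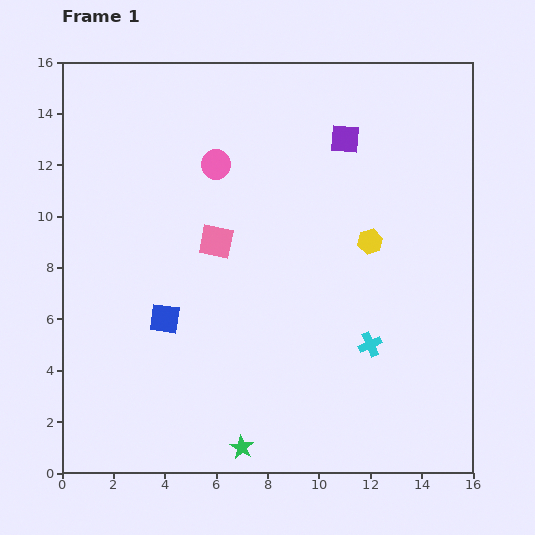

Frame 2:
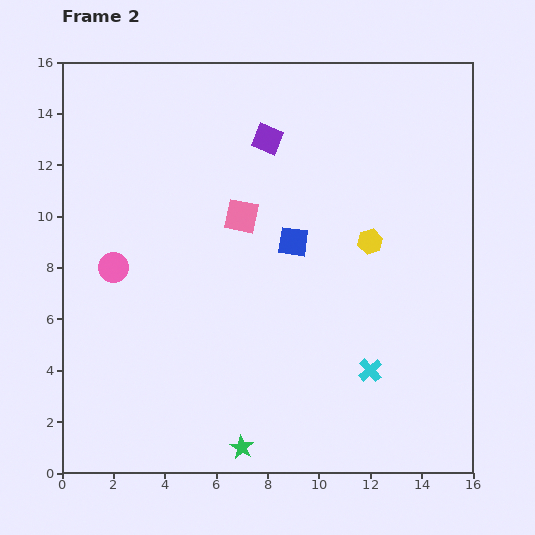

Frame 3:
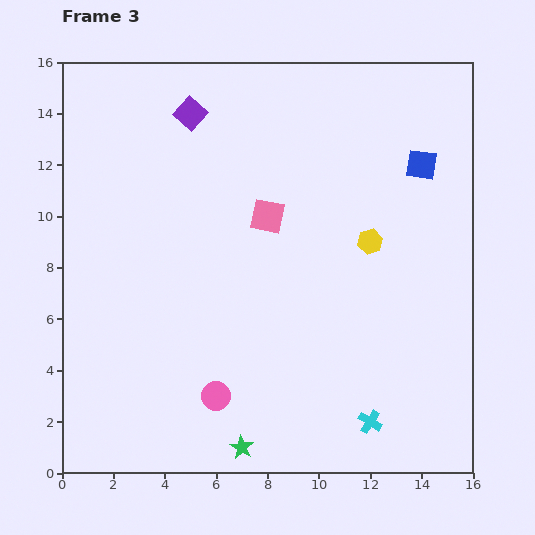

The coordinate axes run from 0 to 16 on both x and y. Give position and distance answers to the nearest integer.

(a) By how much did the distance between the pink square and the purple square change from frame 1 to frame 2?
-3

Distance in frame 1: 6. Distance in frame 2: 3.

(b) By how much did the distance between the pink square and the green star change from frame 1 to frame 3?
+1

Distance in frame 1: 8. Distance in frame 3: 9.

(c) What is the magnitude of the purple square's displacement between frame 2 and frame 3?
3

The purple square moved from (8, 13) to (5, 14), a distance of √(3² + 1²) ≈ 3.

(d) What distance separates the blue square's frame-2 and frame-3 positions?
6

The blue square moved from (9, 9) to (14, 12), a distance of √(5² + 3²) ≈ 6.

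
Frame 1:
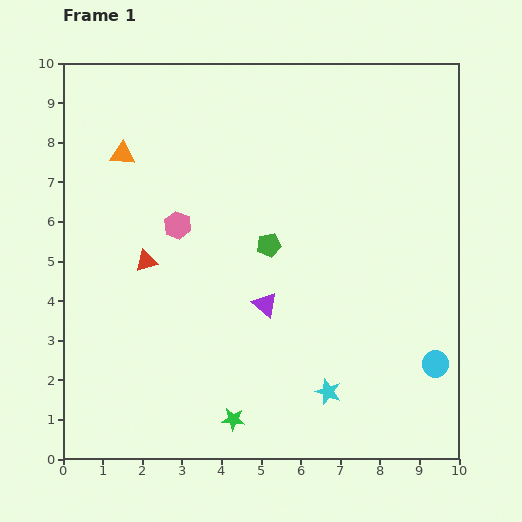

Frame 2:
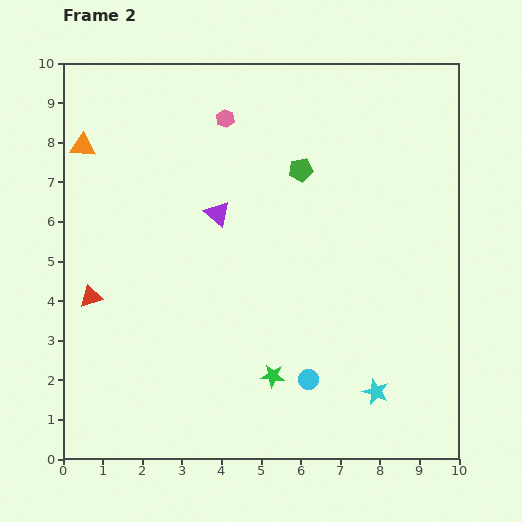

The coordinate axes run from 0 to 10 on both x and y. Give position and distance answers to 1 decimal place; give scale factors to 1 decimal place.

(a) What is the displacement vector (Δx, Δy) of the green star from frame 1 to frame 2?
(1.0, 1.1)

The green star was at (4.3, 1.0) in frame 1 and (5.3, 2.1) in frame 2.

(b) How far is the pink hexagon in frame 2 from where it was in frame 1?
3.0

The pink hexagon moved from (2.9, 5.9) to (4.1, 8.6), a distance of √(1.2² + 2.7²) ≈ 3.0.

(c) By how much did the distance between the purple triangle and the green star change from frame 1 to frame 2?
+1.3

Distance in frame 1: 3.0. Distance in frame 2: 4.3.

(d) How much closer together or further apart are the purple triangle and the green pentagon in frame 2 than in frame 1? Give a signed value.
+0.9

Distance in frame 1: 1.5. Distance in frame 2: 2.4.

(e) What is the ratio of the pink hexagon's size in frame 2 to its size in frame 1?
0.7×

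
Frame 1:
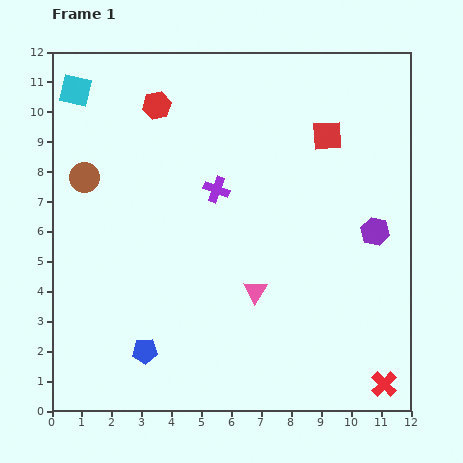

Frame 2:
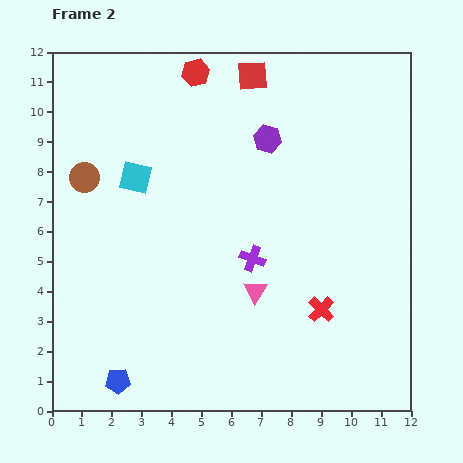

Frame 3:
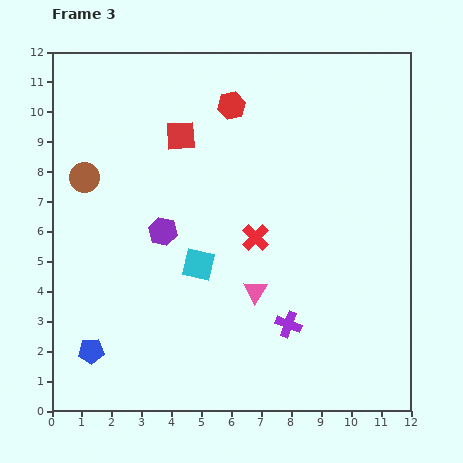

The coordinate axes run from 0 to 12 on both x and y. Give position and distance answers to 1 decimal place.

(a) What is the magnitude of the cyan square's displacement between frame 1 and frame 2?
3.5

The cyan square moved from (0.8, 10.7) to (2.8, 7.8), a distance of √(2.0² + 2.9²) ≈ 3.5.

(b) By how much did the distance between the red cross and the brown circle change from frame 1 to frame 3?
-6.1

Distance in frame 1: 12.1. Distance in frame 3: 6.0.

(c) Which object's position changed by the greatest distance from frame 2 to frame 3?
the purple hexagon

(moved 4.7; next 3.6)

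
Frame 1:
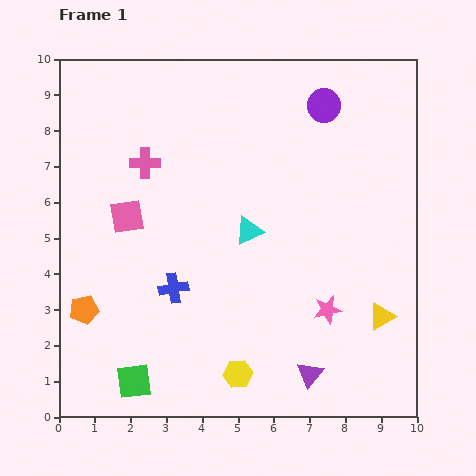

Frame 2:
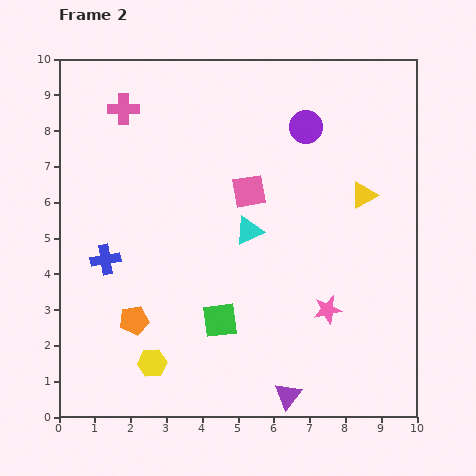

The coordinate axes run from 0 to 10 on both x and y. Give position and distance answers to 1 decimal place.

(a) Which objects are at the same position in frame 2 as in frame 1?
the pink star, the cyan triangle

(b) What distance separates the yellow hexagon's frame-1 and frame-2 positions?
2.4

The yellow hexagon moved from (5.0, 1.2) to (2.6, 1.5), a distance of √(2.4² + 0.3²) ≈ 2.4.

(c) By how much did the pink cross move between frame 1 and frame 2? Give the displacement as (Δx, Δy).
(-0.6, 1.5)

The pink cross was at (2.4, 7.1) in frame 1 and (1.8, 8.6) in frame 2.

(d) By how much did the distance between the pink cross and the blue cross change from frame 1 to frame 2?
+0.6

Distance in frame 1: 3.6. Distance in frame 2: 4.2.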